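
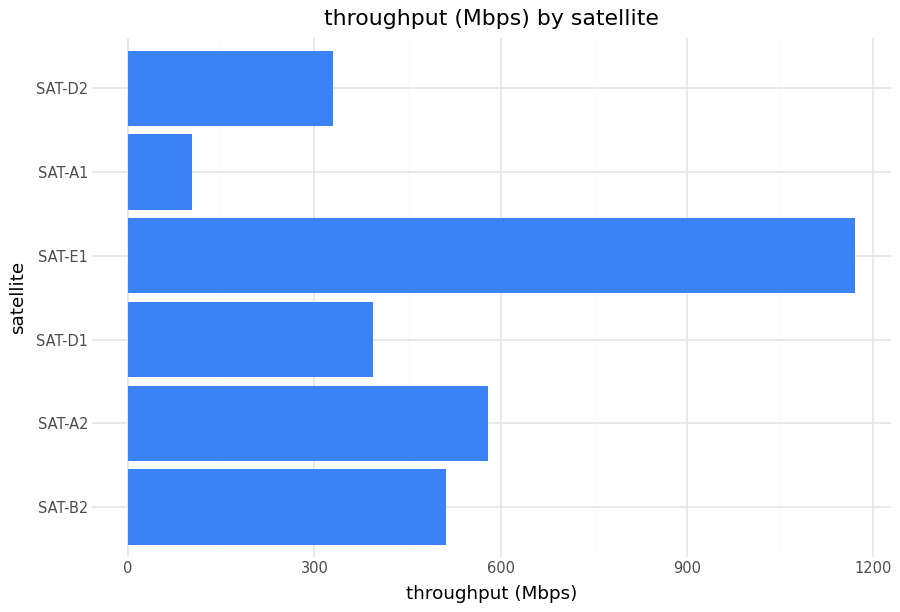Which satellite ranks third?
SAT-B2

Top 4: SAT-E1 ≈ 1200, SAT-A2 ≈ 600, SAT-B2 ≈ 500, SAT-D1 ≈ 400.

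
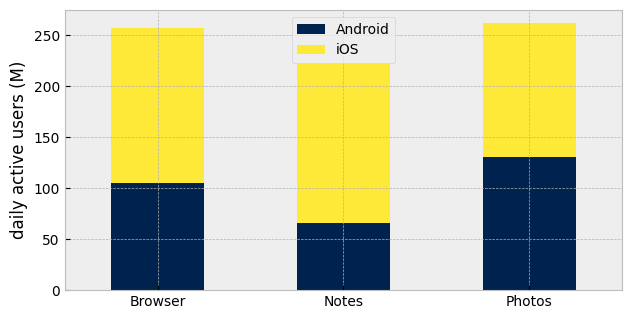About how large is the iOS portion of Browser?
iOS top ≈ 250, bottom ≈ 100; segment ≈ 150.

≈ 150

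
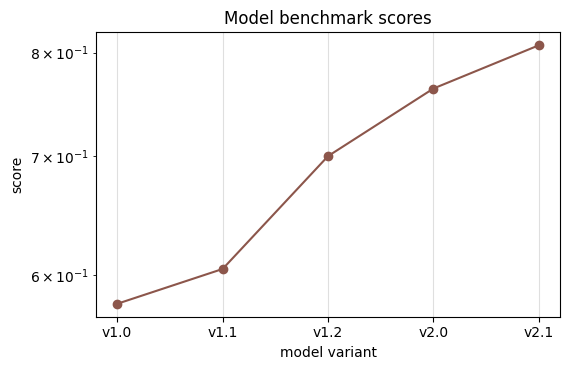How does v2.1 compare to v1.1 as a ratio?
≈ 1.33×

v2.1 ≈ 0.80, v1.1 ≈ 0.60; 0.80/0.60 ≈ 1.33.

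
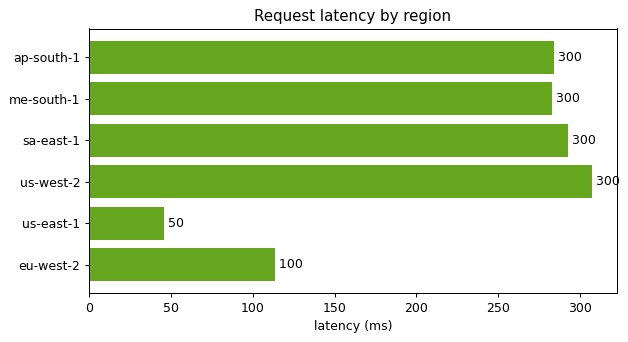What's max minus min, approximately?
≈ 250

Max us-west-2 ≈ 300, min us-east-1 ≈ 50; range ≈ 250.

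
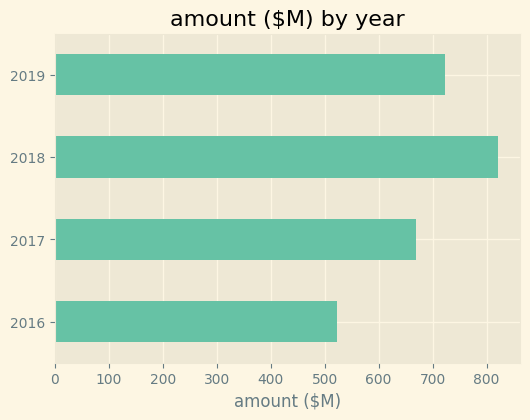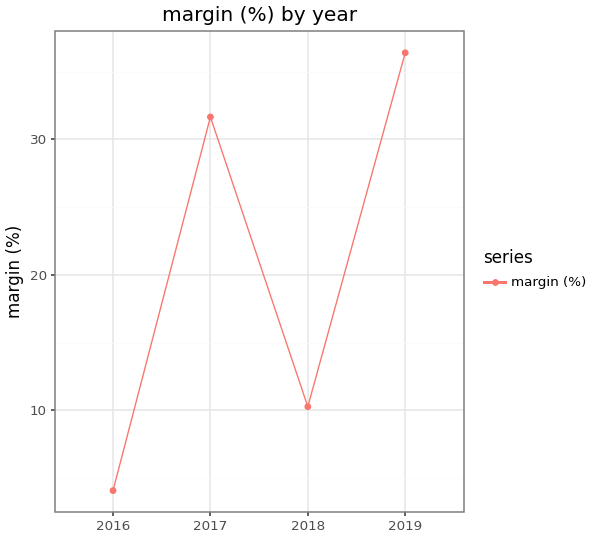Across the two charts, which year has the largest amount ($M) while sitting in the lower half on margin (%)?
Chart 2 median margin (%) ≈ 20; below-median years: 2016, 2018. Among those, 2018 has the highest amount ($M) (≈ 800).

2018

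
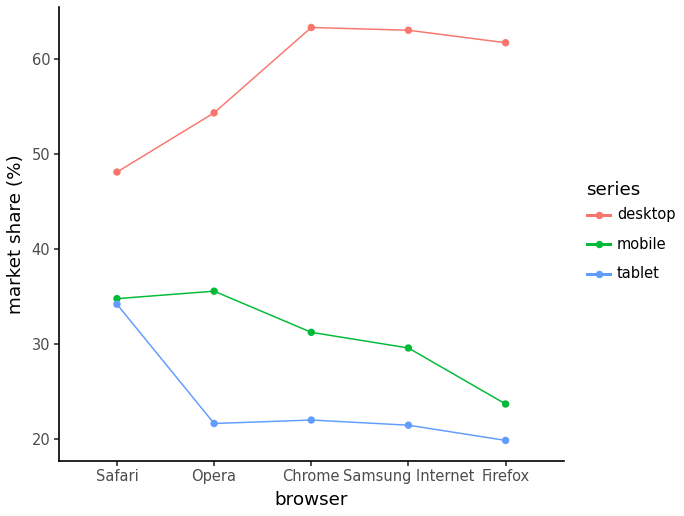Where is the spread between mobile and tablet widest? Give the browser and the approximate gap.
Opera: mobile ≈ 35, tablet ≈ 20 → gap ≈ 15. Next-largest (Chrome) is only ≈ 10.

Opera, ≈ 15 %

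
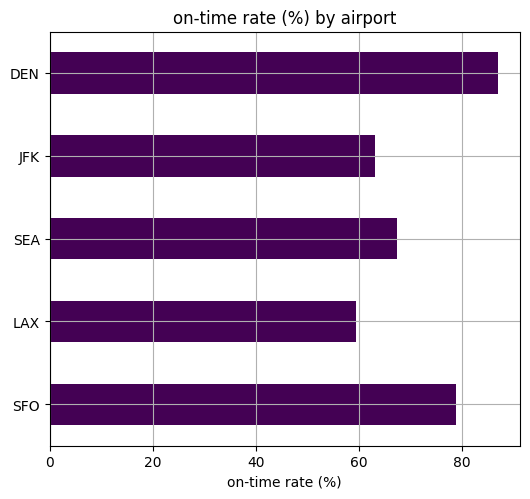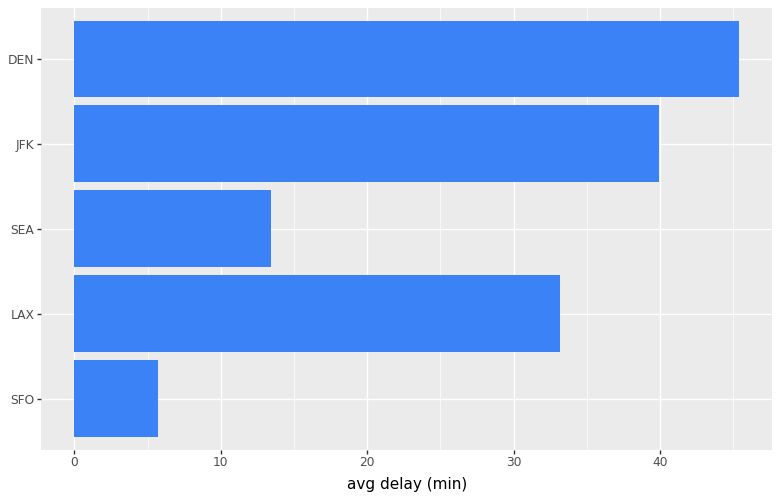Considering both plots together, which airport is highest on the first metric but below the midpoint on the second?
SFO

Chart 2 median avg delay (min) ≈ 35; below-median airports: SFO, SEA. Among those, SFO has the highest on-time rate (%) (≈ 80).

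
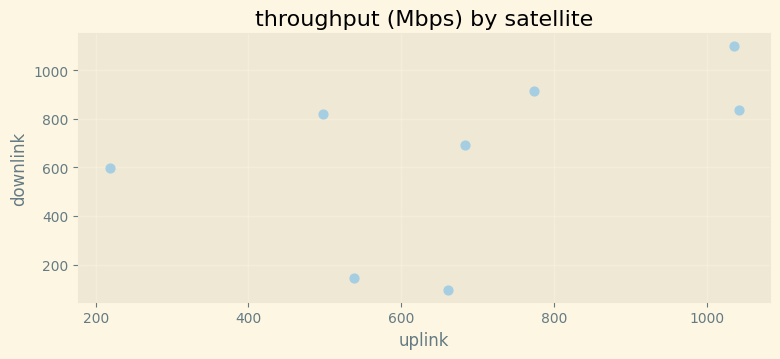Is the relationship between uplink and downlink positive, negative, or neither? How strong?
positive, moderate

Points are positively correlated; moderate (|r| ≈ 0.5).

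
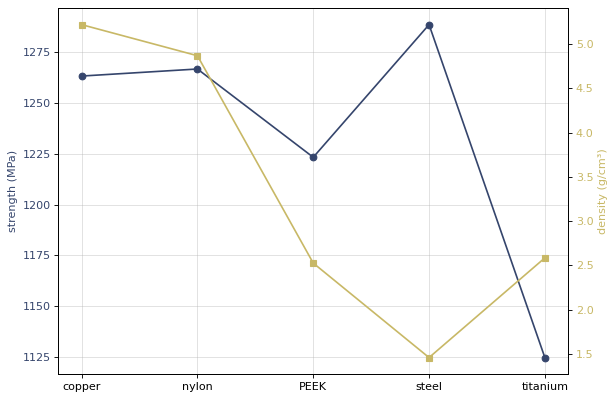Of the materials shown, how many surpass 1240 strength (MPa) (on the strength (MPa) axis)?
Above 1240: copper, nylon, steel.

3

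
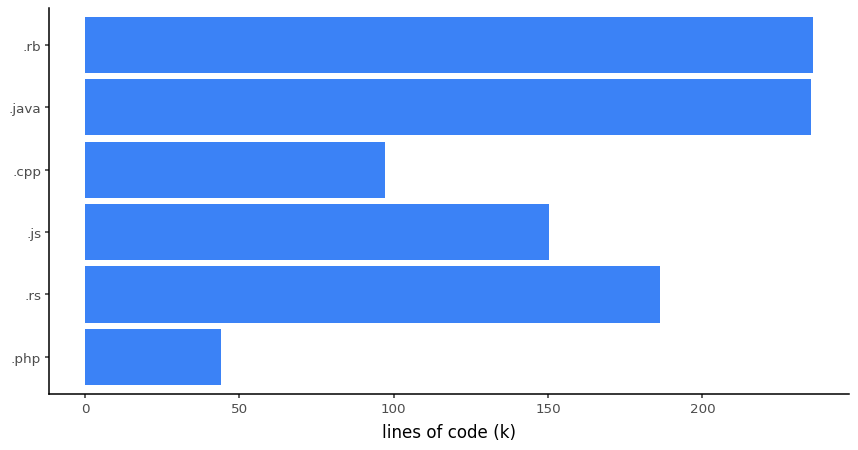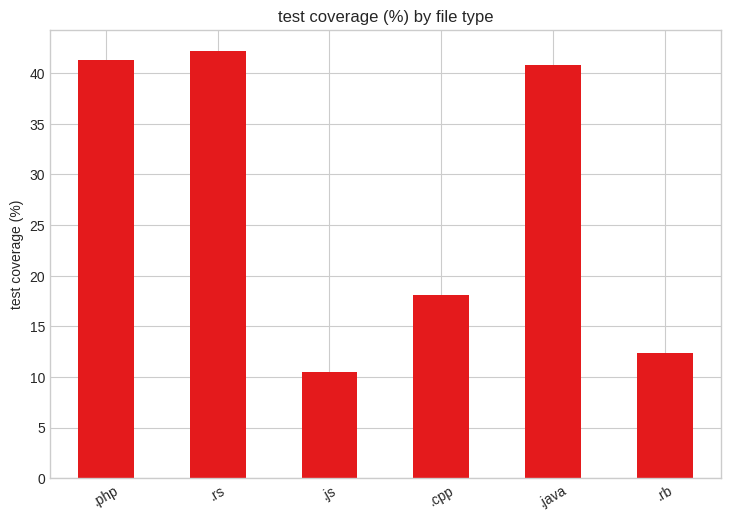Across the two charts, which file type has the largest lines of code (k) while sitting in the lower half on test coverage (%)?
Chart 2 median test coverage (%) ≈ 30; below-median file types: .js, .cpp, .rb. Among those, .rb has the highest lines of code (k) (≈ 225).

.rb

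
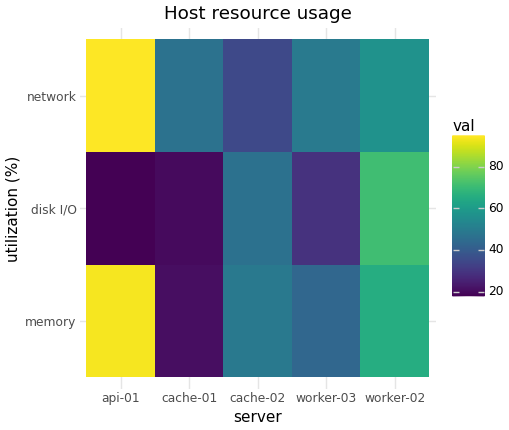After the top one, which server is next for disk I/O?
cache-02

Top 3 for disk I/O: worker-02 ≈ 70, cache-02 ≈ 50, worker-03 ≈ 30.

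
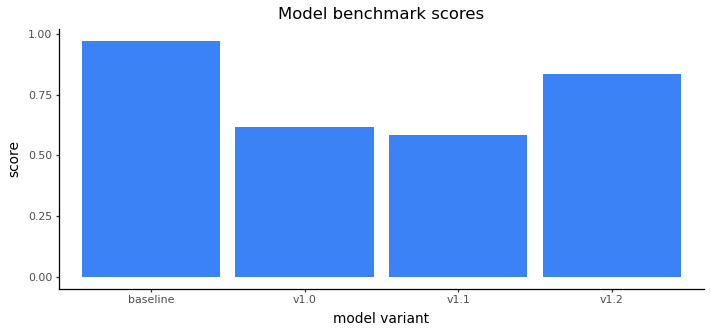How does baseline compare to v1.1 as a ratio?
baseline ≈ 1.0, v1.1 ≈ 0.6; 1.0/0.6 ≈ 1.67.

≈ 1.67×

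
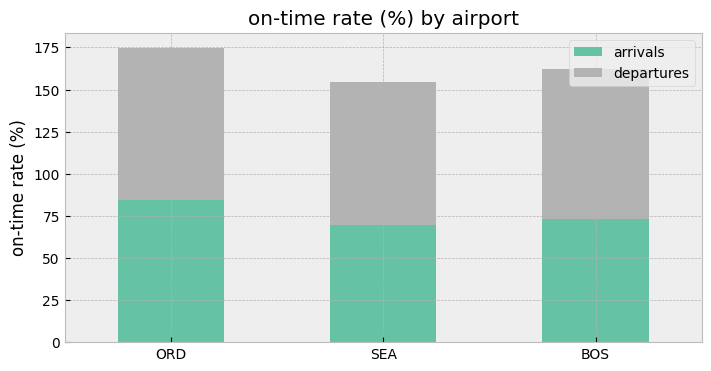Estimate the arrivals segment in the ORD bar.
arrivals top ≈ 80, bottom ≈ 0; segment ≈ 80.

≈ 80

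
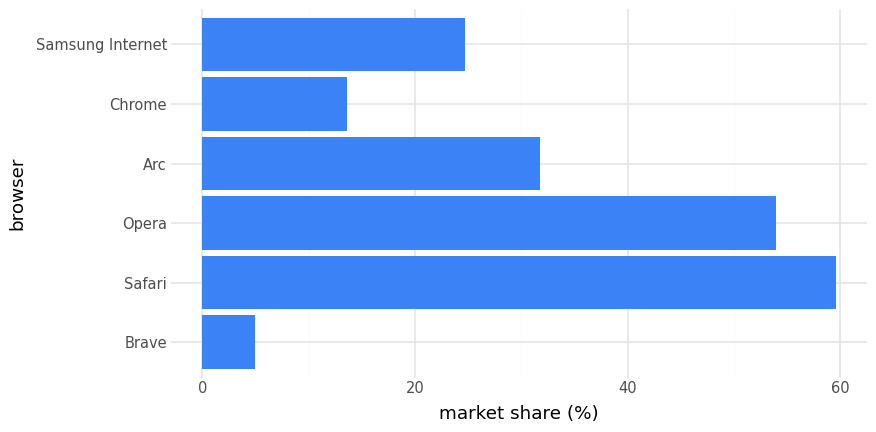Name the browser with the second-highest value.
Top 3: Safari ≈ 60, Opera ≈ 55, Arc ≈ 30.

Opera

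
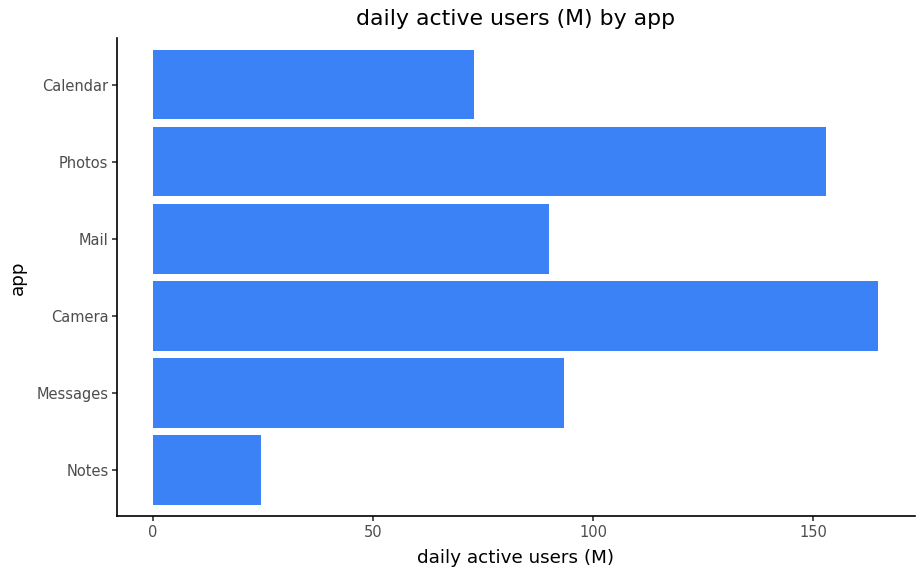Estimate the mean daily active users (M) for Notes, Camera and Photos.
(20 + 160 + 160) / 3 ≈ 113.

≈ 113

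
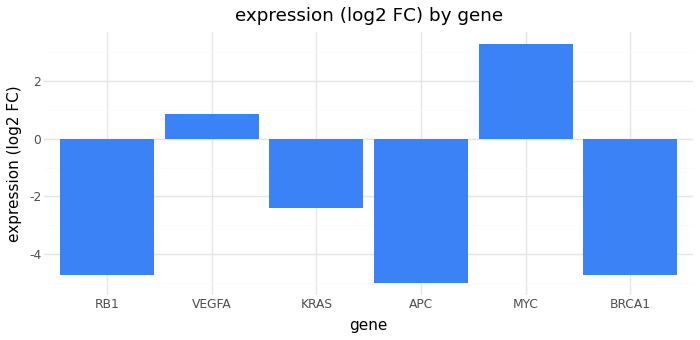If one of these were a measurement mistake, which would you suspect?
MYC

MYC ≈ 3; the rest sit between ≈ -5 and ≈ 1.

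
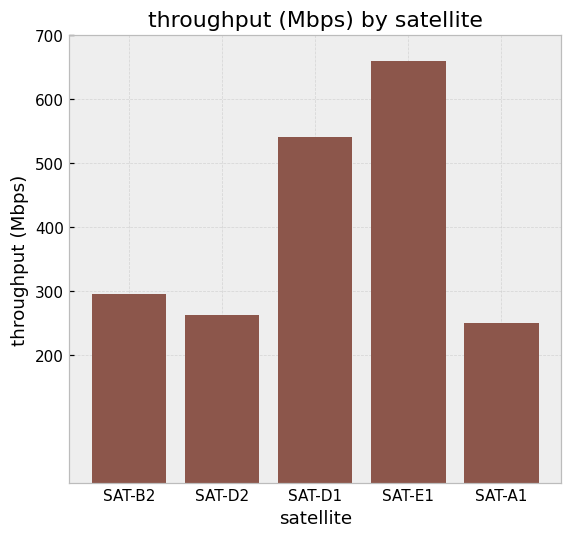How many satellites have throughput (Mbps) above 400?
Above 400: SAT-D1, SAT-E1.

2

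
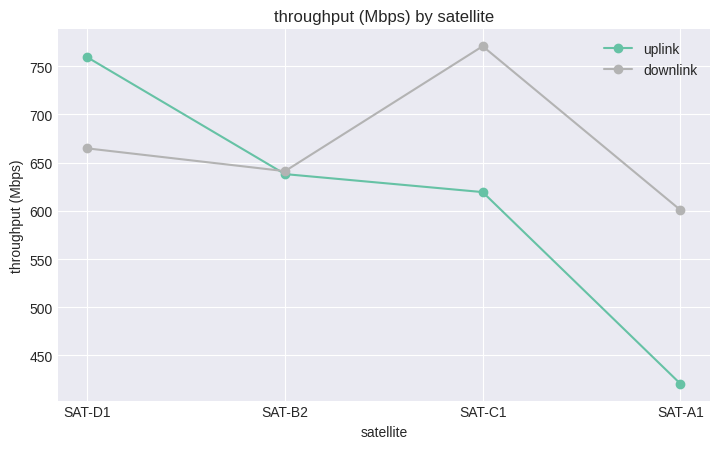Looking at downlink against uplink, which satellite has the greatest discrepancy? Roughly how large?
SAT-A1, ≈ 200 Mbps

SAT-A1: downlink ≈ 600, uplink ≈ 400 → gap ≈ 200. Next-largest (SAT-C1) is only ≈ 150.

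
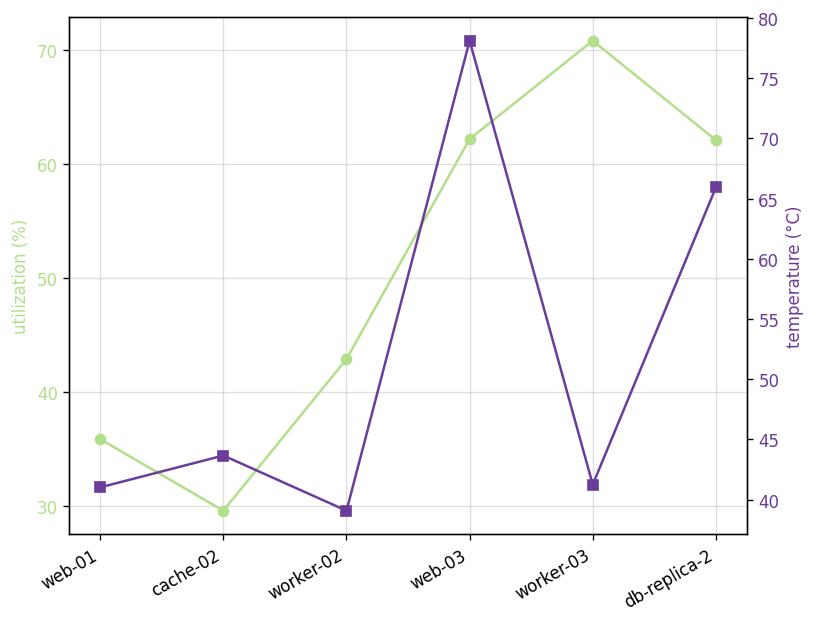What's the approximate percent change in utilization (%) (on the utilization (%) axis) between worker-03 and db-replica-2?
worker-03 ≈ 70, db-replica-2 ≈ 60; (60 − 70) / 70 ≈ -14.3%.

≈ -14.3%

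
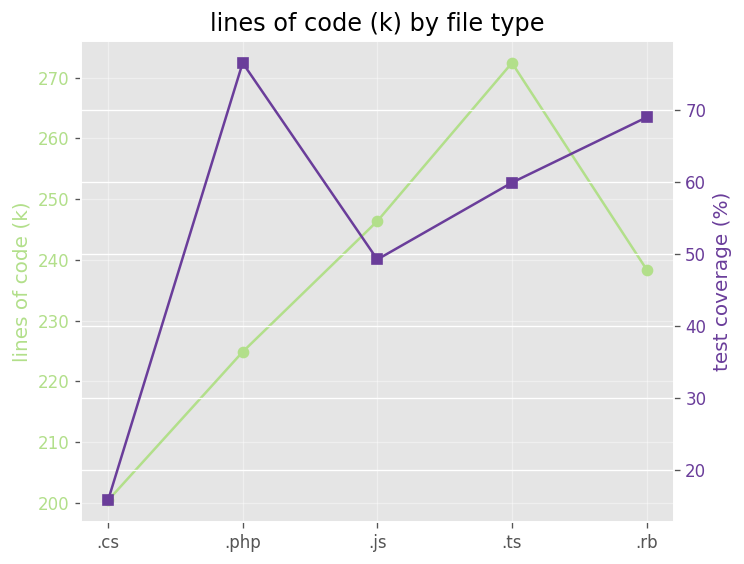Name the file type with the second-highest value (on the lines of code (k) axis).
.js

Top 3 (on the lines of code (k) axis): .ts ≈ 270, .js ≈ 250, .rb ≈ 240.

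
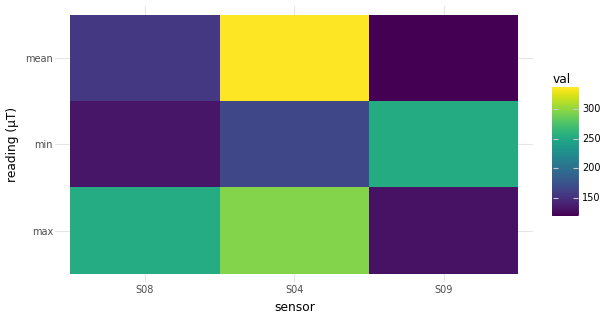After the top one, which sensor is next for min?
S04

Top 3 for min: S09 ≈ 260, S04 ≈ 160, S08 ≈ 140.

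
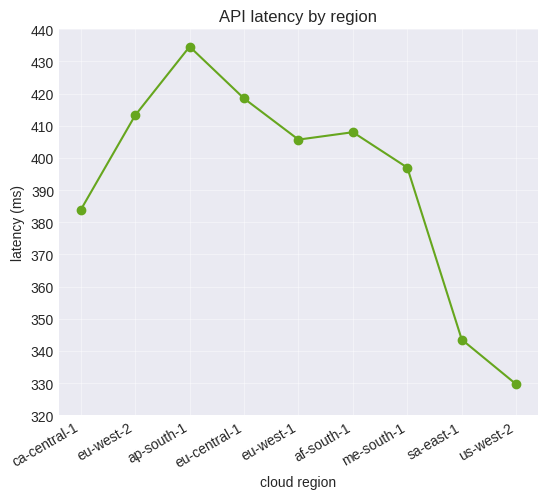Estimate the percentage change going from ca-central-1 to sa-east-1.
ca-central-1 ≈ 380, sa-east-1 ≈ 340; (340 − 380) / 380 ≈ -10.5%.

≈ -10.5%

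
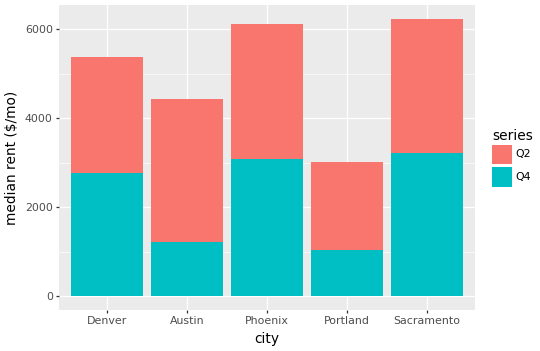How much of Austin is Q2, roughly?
≈ 3000

Q2 top ≈ 4000, bottom ≈ 1000; segment ≈ 3000.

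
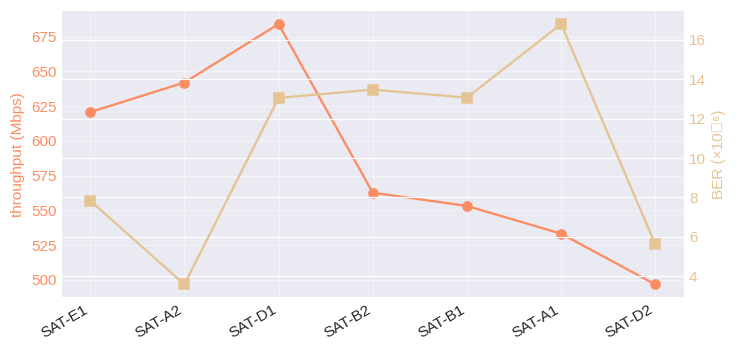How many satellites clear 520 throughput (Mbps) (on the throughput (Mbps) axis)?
Above 520: SAT-E1, SAT-A2, SAT-D1, SAT-B2, SAT-B1, SAT-A1.

6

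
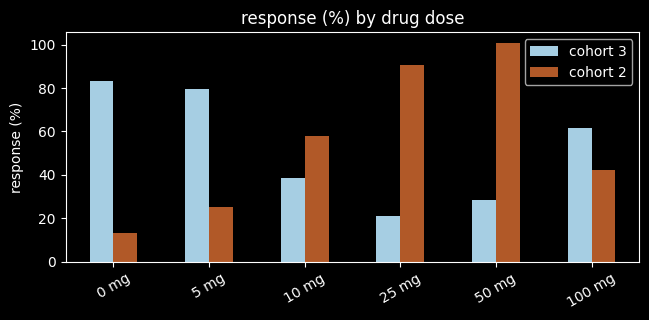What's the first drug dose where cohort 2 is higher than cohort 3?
5 mg: cohort 2 ≈ 30 vs cohort 3 ≈ 80 (not yet); 10 mg: cohort 2 ≈ 60 vs cohort 3 ≈ 40 (first crossover).

10 mg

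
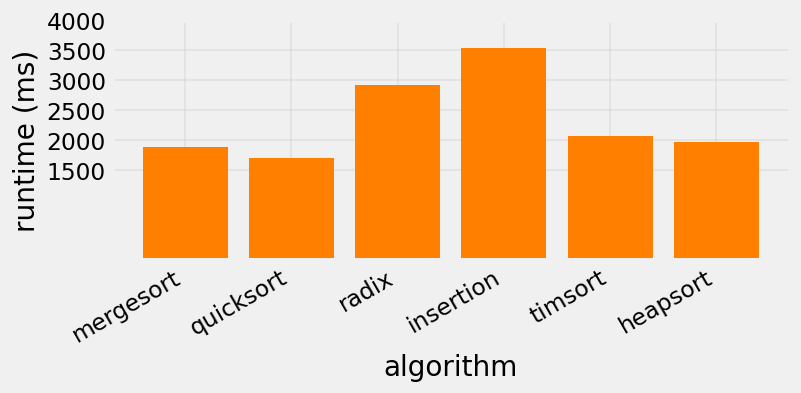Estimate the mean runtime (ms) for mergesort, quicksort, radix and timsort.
≈ 2125

(2000 + 1500 + 3000 + 2000) / 4 ≈ 2125.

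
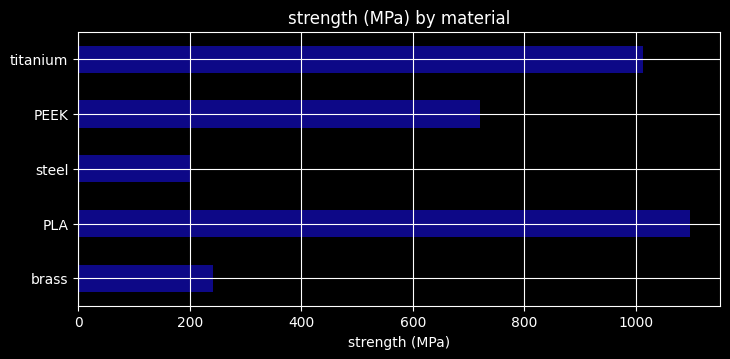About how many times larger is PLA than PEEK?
PLA ≈ 1100, PEEK ≈ 700; 1100/700 ≈ 1.57.

≈ 1.57×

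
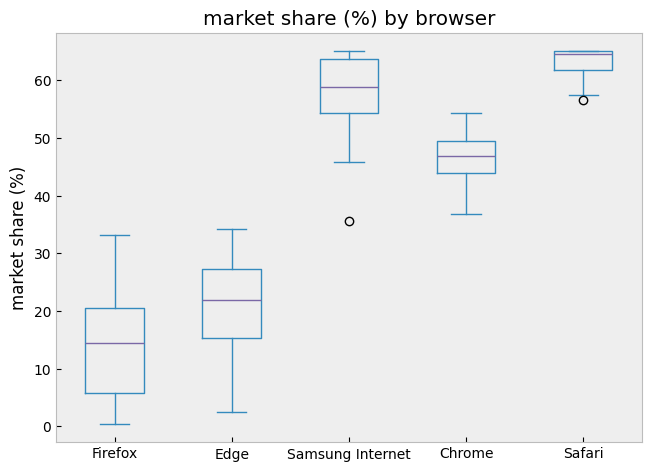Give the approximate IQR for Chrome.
≈ 5

Q3 ≈ 50, Q1 ≈ 45; IQR ≈ 5.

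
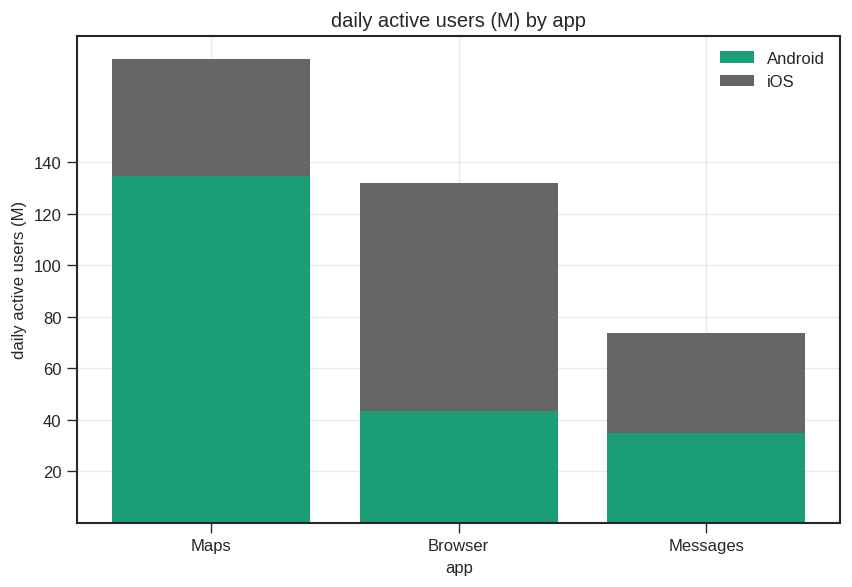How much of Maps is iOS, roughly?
≈ 40

iOS top ≈ 180, bottom ≈ 140; segment ≈ 40.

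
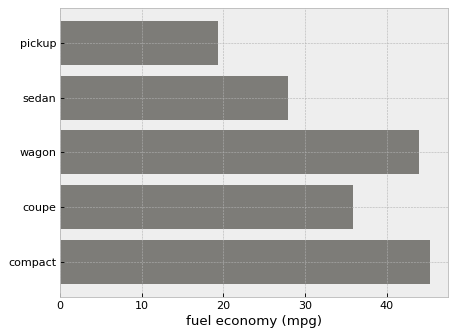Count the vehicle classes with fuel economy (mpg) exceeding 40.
2

Above 40: wagon, compact.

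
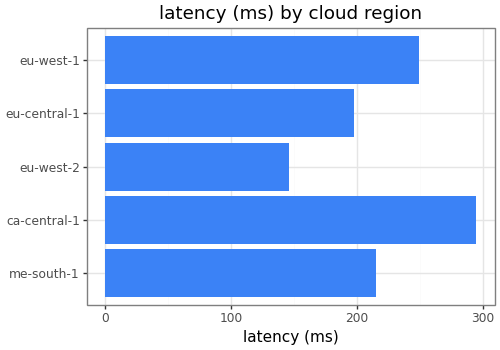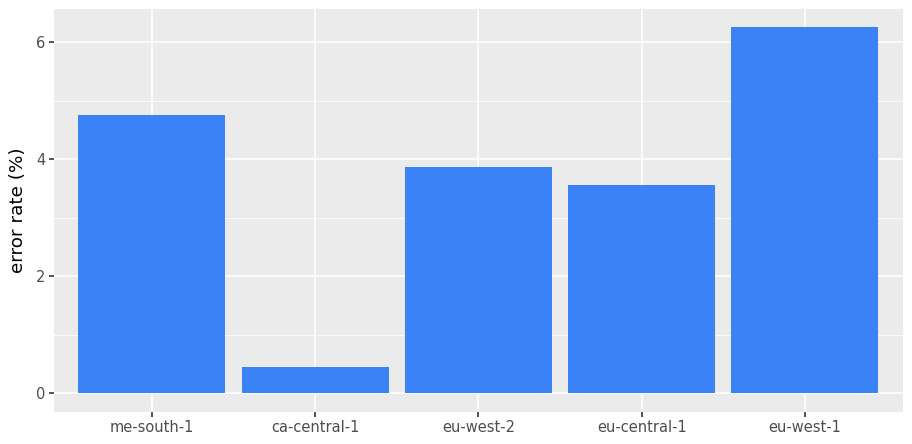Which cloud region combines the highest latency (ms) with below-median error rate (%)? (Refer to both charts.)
ca-central-1

Chart 2 median error rate (%) ≈ 4; below-median cloud regions: ca-central-1, eu-central-1. Among those, ca-central-1 has the highest latency (ms) (≈ 300).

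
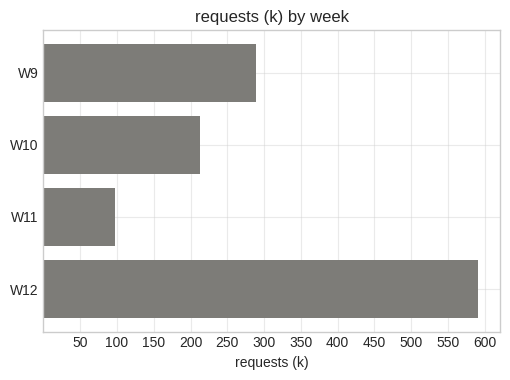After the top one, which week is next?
Top 3: W12 ≈ 600, W9 ≈ 300, W10 ≈ 200.

W9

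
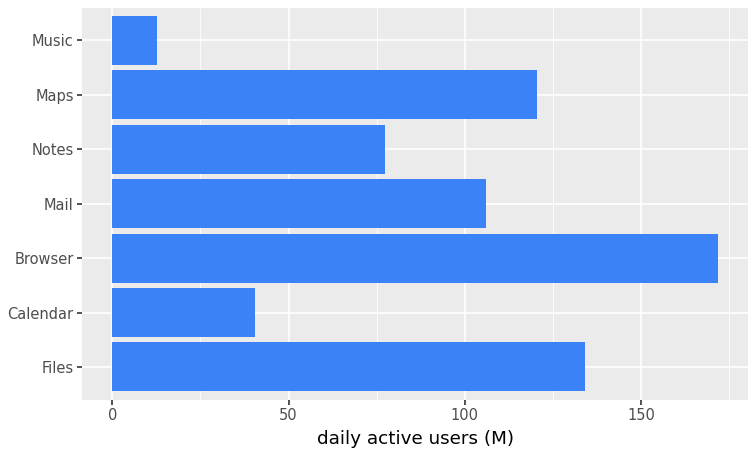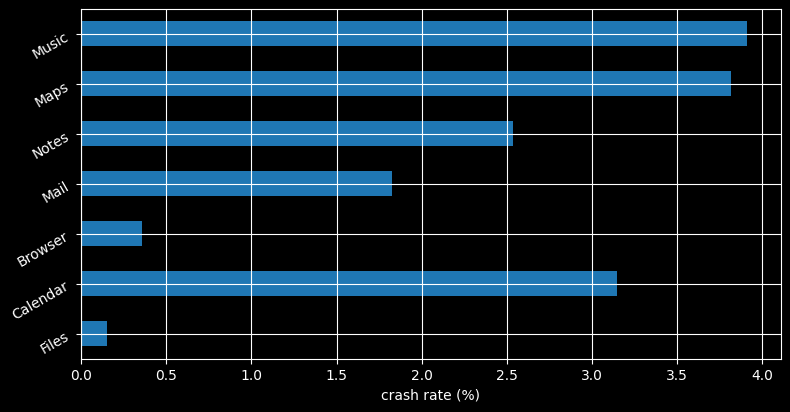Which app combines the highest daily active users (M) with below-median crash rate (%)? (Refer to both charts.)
Chart 2 median crash rate (%) ≈ 2.5; below-median apps: Files, Browser, Mail. Among those, Browser has the highest daily active users (M) (≈ 180).

Browser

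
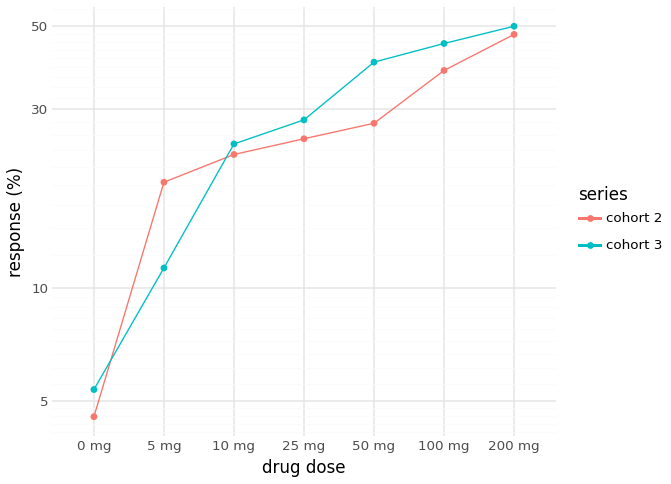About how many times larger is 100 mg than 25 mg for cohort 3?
100 mg ≈ 45, 25 mg ≈ 30; 45/30 ≈ 1.5.

≈ 1.5×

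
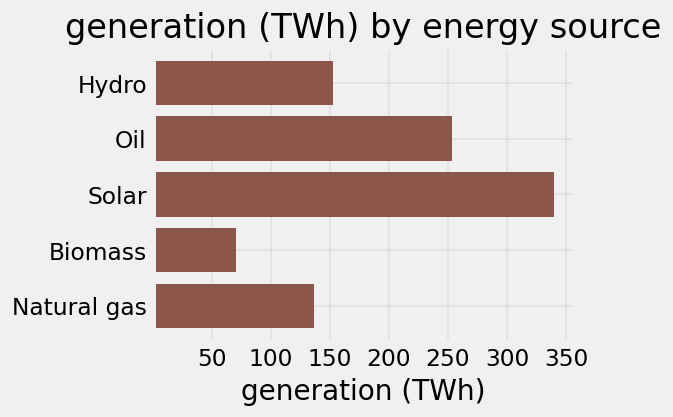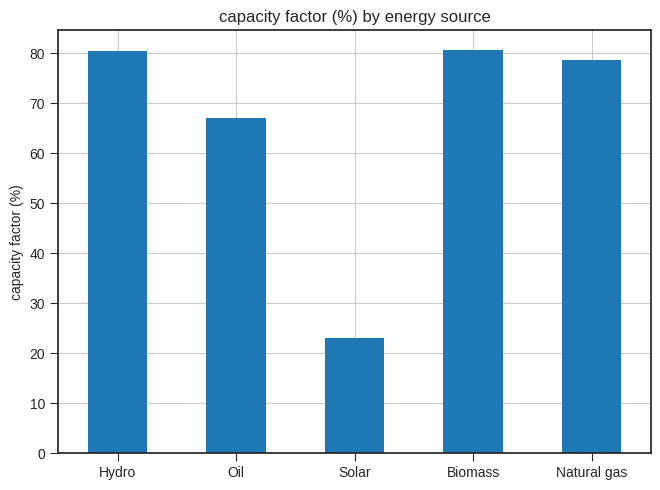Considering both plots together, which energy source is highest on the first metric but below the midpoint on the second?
Chart 2 median capacity factor (%) ≈ 80; below-median energy sources: Oil, Solar. Among those, Solar has the highest generation (TWh) (≈ 350).

Solar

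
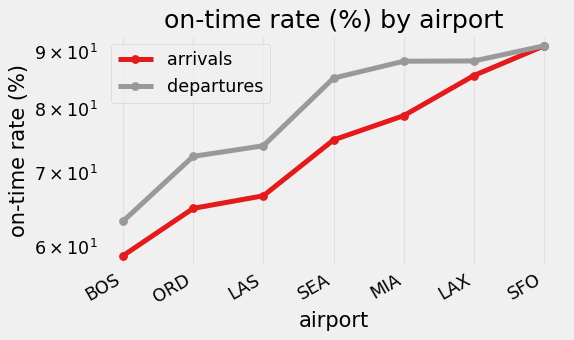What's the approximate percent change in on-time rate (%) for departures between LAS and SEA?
≈ +13.3%

LAS ≈ 75, SEA ≈ 85; (85 − 75) / 75 ≈ +13.3%.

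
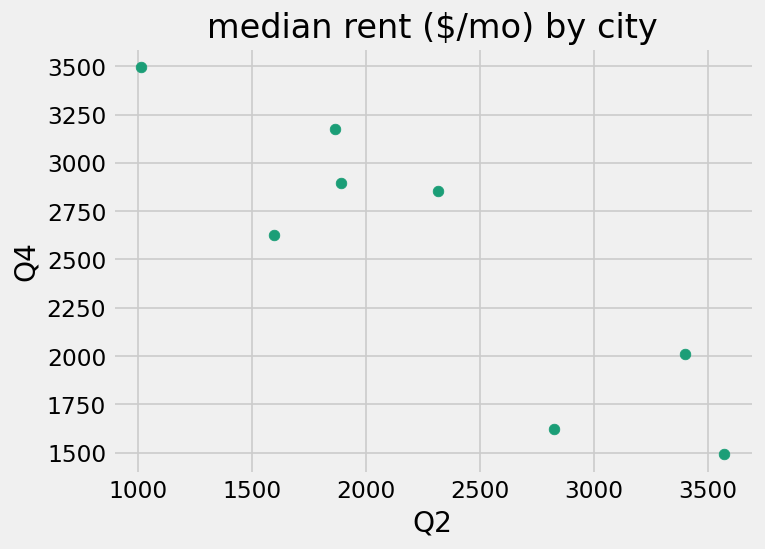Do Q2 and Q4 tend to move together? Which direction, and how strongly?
Points are negatively correlated; strong (|r| ≈ 0.9).

negative, strong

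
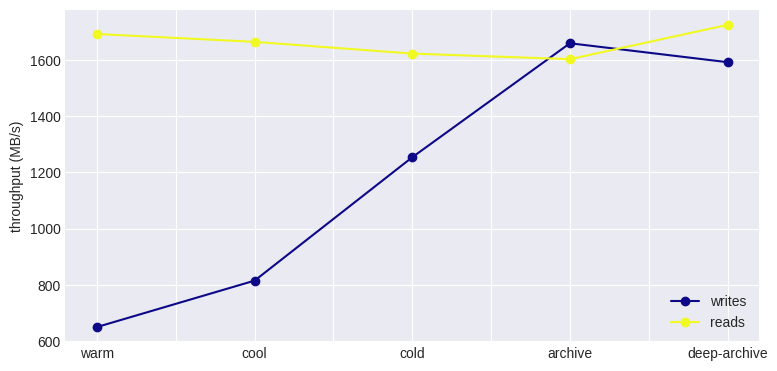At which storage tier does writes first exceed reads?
cold: writes ≈ 1300 vs reads ≈ 1600 (not yet); archive: writes ≈ 1700 vs reads ≈ 1600 (first crossover).

archive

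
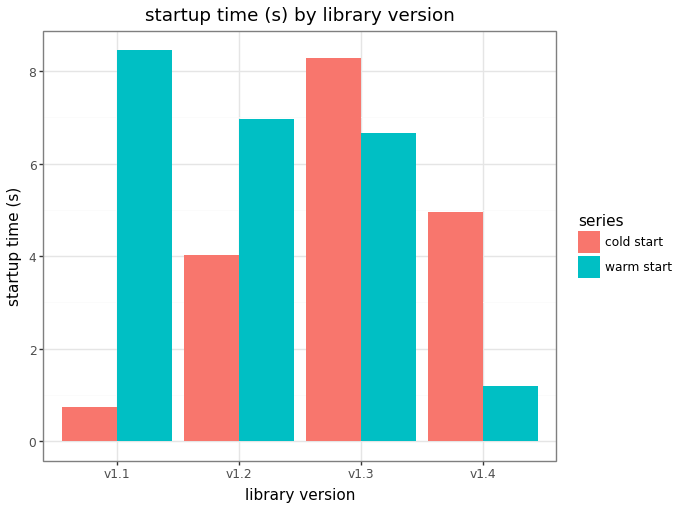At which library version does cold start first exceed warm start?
v1.3

v1.2: cold start ≈ 4 vs warm start ≈ 7 (not yet); v1.3: cold start ≈ 8 vs warm start ≈ 7 (first crossover).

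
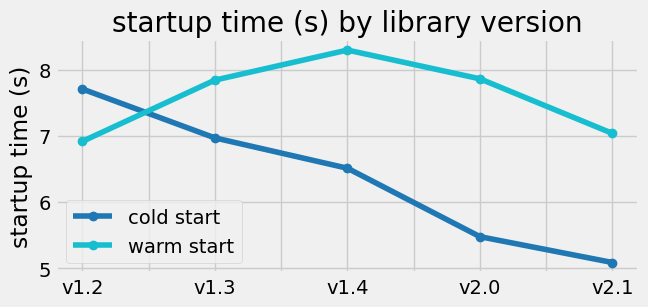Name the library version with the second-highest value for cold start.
Top 3 for cold start: v1.2 ≈ 7.5, v1.3 ≈ 7.0, v1.4 ≈ 6.5.

v1.3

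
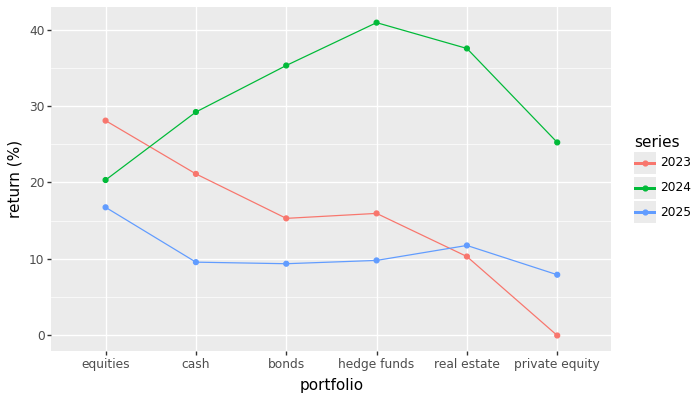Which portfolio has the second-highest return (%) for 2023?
cash

Top 3 for 2023: equities ≈ 30, cash ≈ 20, hedge funds ≈ 15.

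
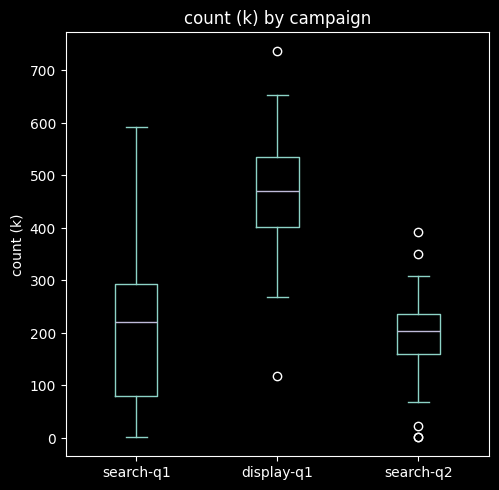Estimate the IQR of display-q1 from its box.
Q3 ≈ 525, Q1 ≈ 400; IQR ≈ 125.

≈ 125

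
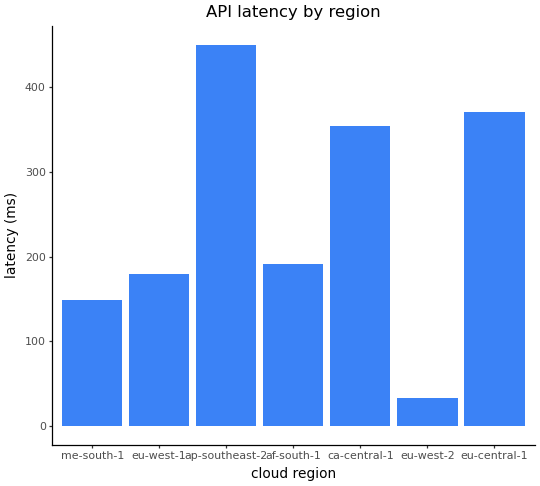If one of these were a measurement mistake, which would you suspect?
ap-southeast-2

ap-southeast-2 ≈ 450; the rest sit between ≈ 50 and ≈ 350.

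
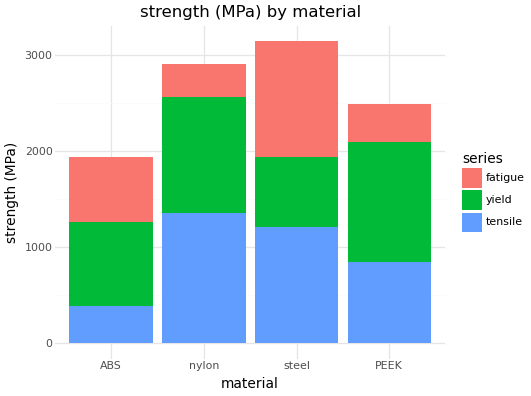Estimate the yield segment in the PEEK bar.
≈ 1000

yield top ≈ 2000, bottom ≈ 1000; segment ≈ 1000.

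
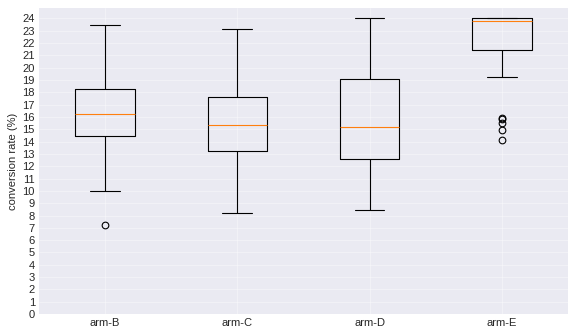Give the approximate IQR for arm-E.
≈ 3

Q3 ≈ 24, Q1 ≈ 21; IQR ≈ 3.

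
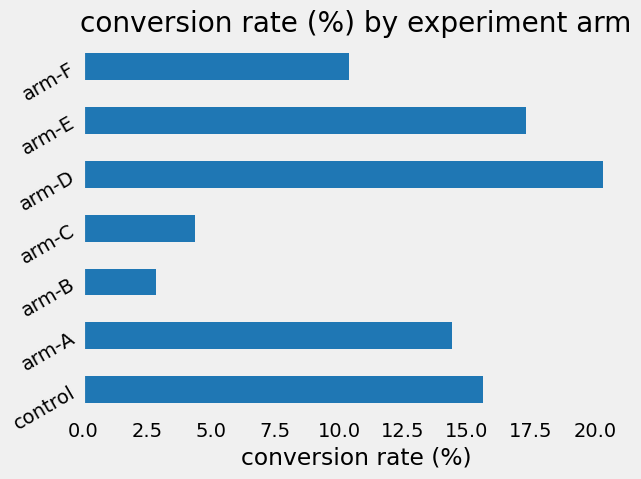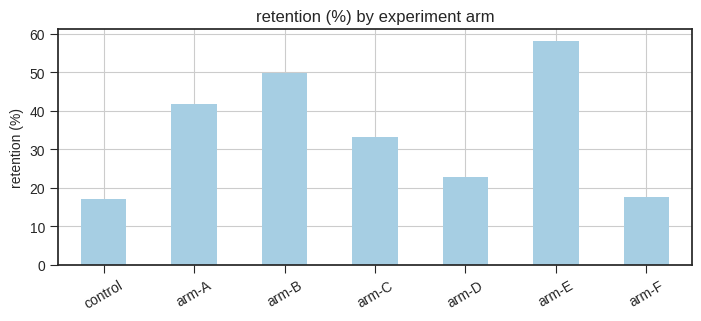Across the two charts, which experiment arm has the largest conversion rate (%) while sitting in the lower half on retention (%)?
Chart 2 median retention (%) ≈ 30; below-median experiment arms: control, arm-D, arm-F. Among those, arm-D has the highest conversion rate (%) (≈ 20).

arm-D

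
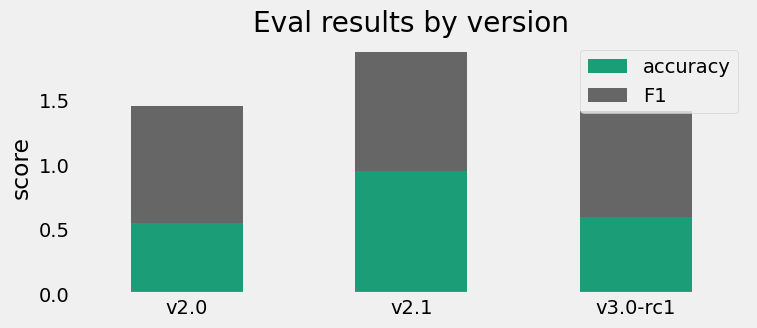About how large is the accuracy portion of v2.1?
≈ 1.0

accuracy top ≈ 1.0, bottom ≈ 0.0; segment ≈ 1.0.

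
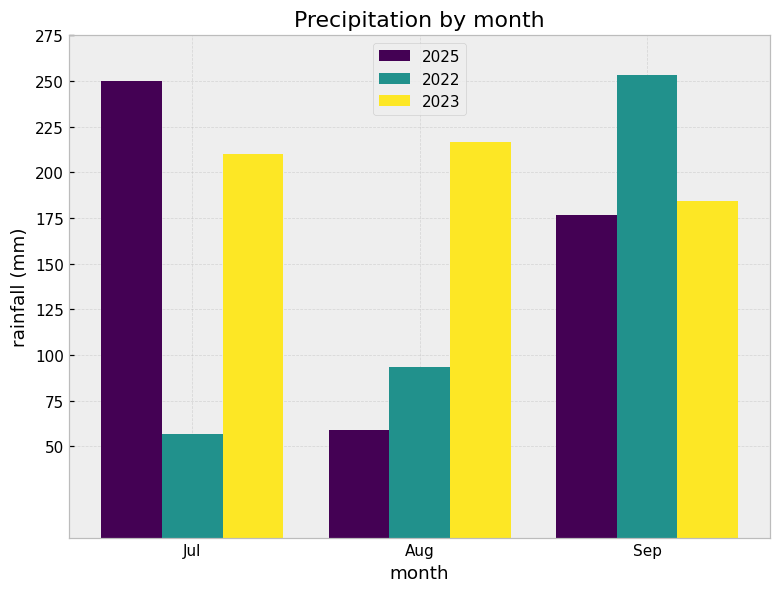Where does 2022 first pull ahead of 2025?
Aug

Jul: 2022 ≈ 50 vs 2025 ≈ 250 (not yet); Aug: 2022 ≈ 100 vs 2025 ≈ 50 (first crossover).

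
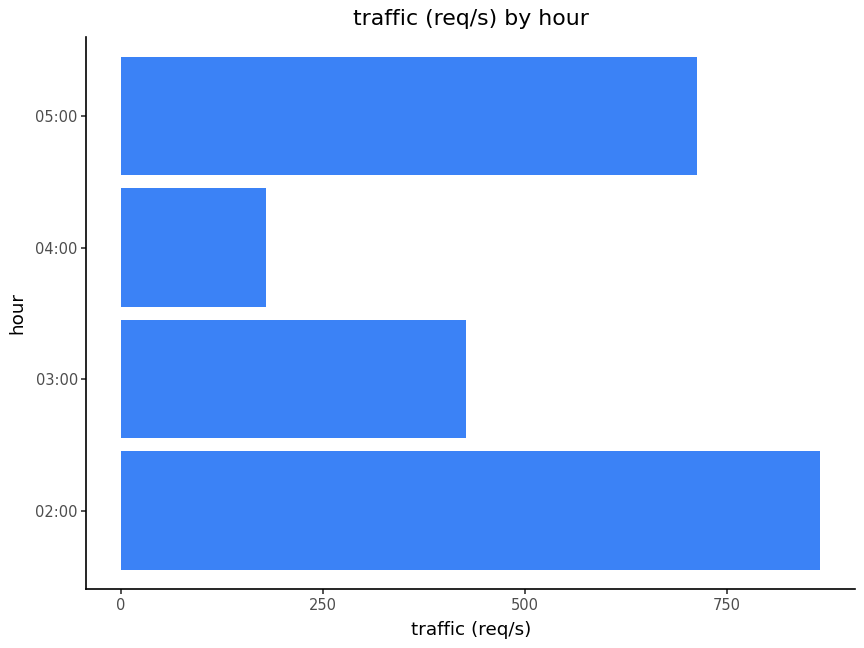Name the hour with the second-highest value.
05:00

Top 3: 02:00 ≈ 900, 05:00 ≈ 700, 03:00 ≈ 400.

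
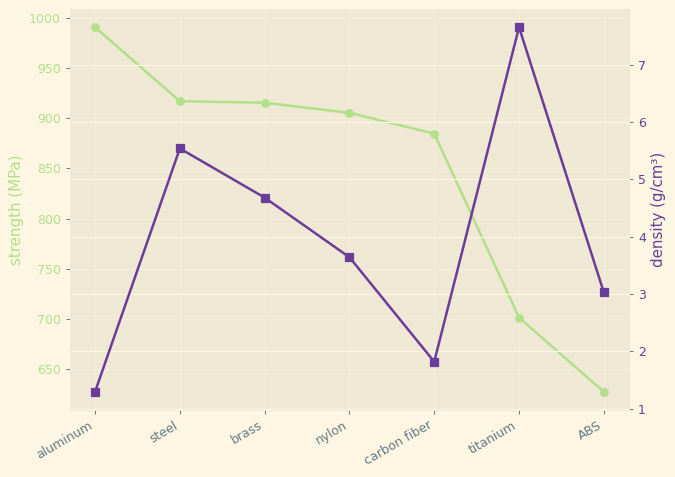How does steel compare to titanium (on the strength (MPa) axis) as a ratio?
steel ≈ 900, titanium ≈ 700; 900/700 ≈ 1.29.

≈ 1.29×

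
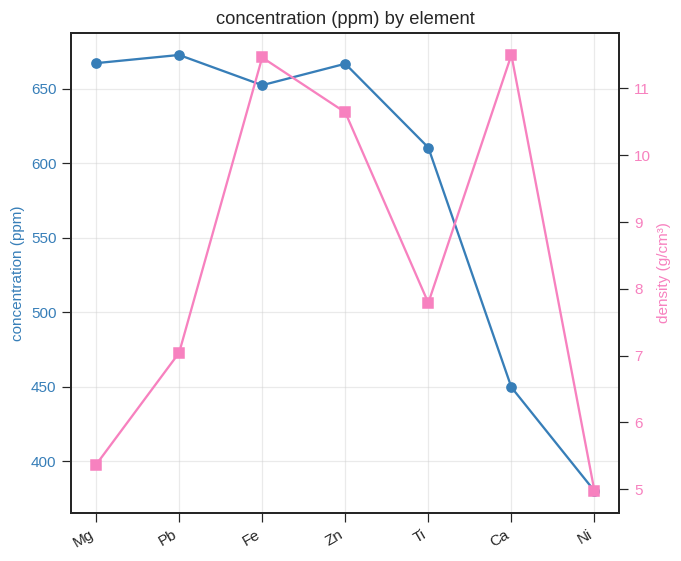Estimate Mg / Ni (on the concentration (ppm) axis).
≈ 1.8×

Mg ≈ 675, Ni ≈ 375; 675/375 ≈ 1.8.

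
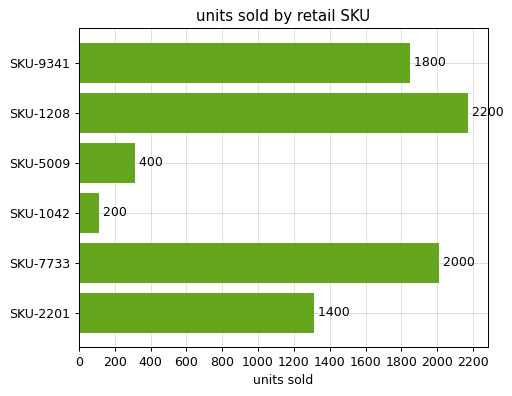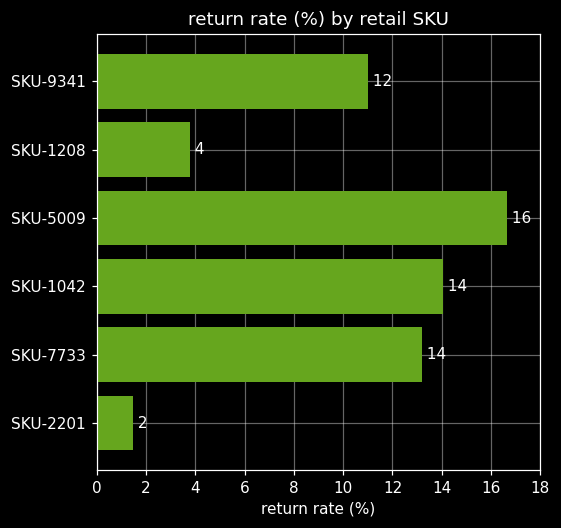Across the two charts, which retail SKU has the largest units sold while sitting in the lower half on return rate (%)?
SKU-1208

Chart 2 median return rate (%) ≈ 12; below-median retail SKUs: SKU-9341, SKU-1208, SKU-2201. Among those, SKU-1208 has the highest units sold (≈ 2200).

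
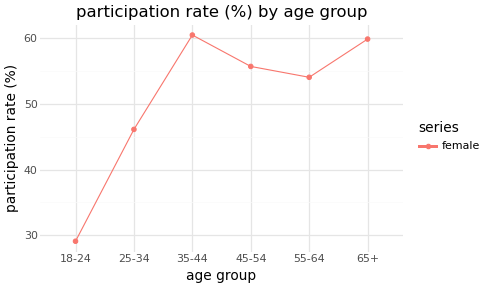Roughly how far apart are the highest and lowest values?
Max 35-44 ≈ 60, min 18-24 ≈ 30; range ≈ 30.

≈ 30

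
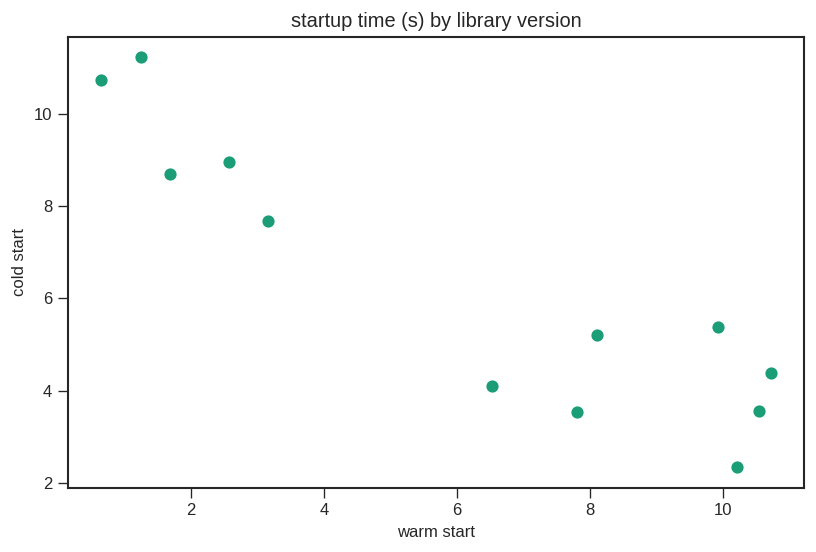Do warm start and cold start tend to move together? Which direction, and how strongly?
Points are negatively correlated; strong (|r| ≈ 0.9).

negative, strong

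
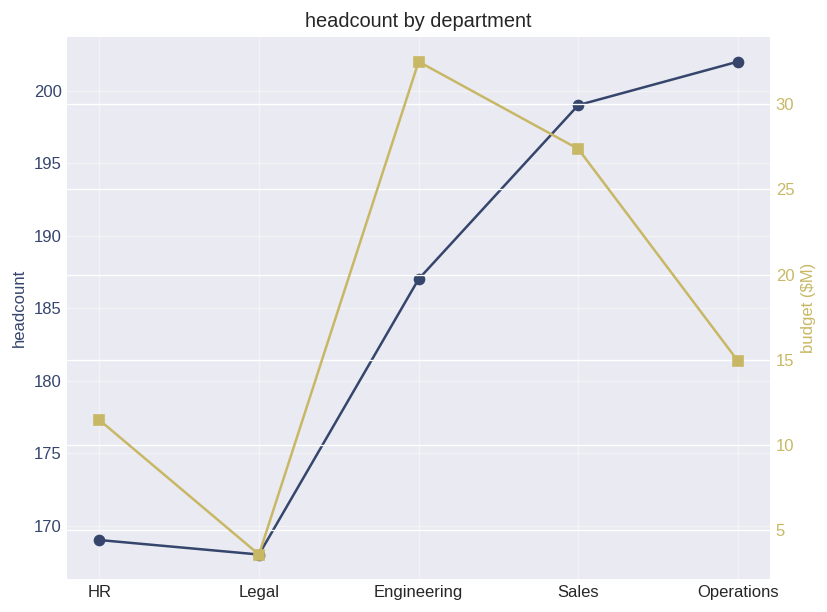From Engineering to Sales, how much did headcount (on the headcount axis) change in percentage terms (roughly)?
≈ +8.1%

Engineering ≈ 185, Sales ≈ 200; (200 − 185) / 185 ≈ +8.1%.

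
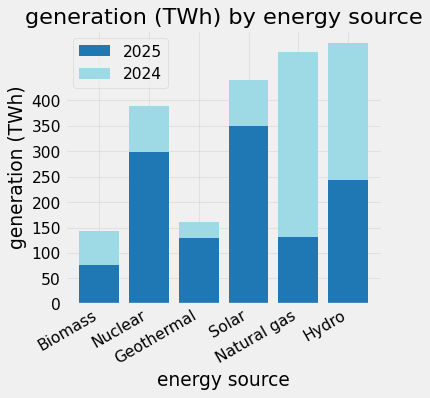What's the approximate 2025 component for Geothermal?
≈ 150

2025 top ≈ 150, bottom ≈ 0; segment ≈ 150.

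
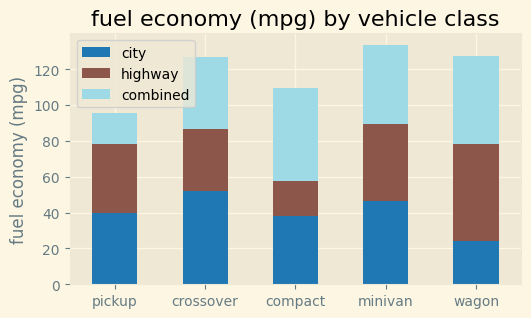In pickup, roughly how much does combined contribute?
≈ 20

combined top ≈ 100, bottom ≈ 80; segment ≈ 20.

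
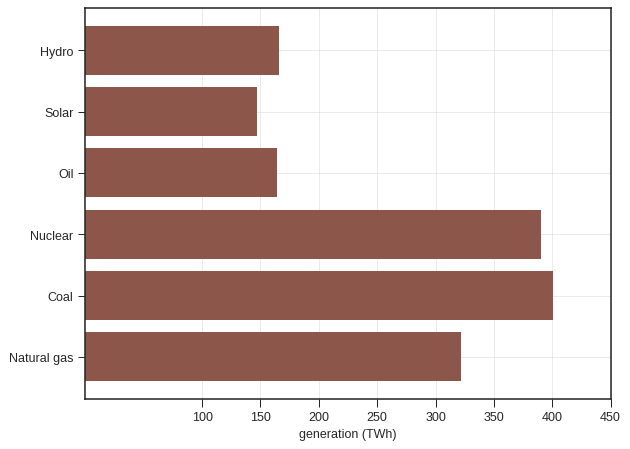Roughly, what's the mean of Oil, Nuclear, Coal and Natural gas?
≈ 312

(150 + 400 + 400 + 300) / 4 ≈ 312.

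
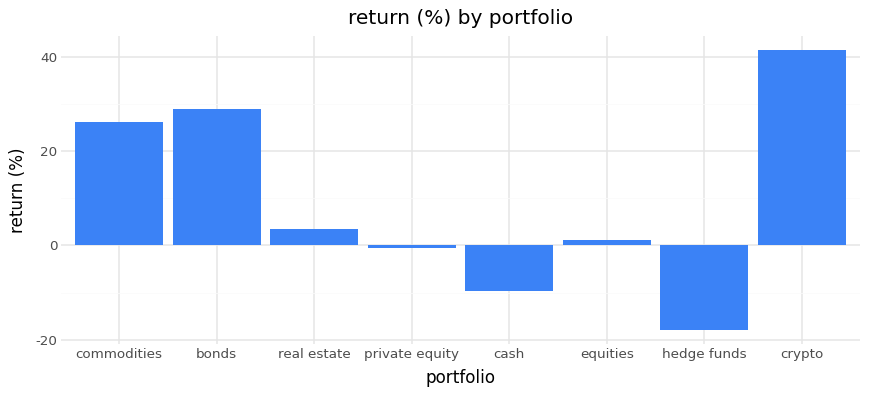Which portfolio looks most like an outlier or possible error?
crypto ≈ 40; the rest sit between ≈ -20 and ≈ 30.

crypto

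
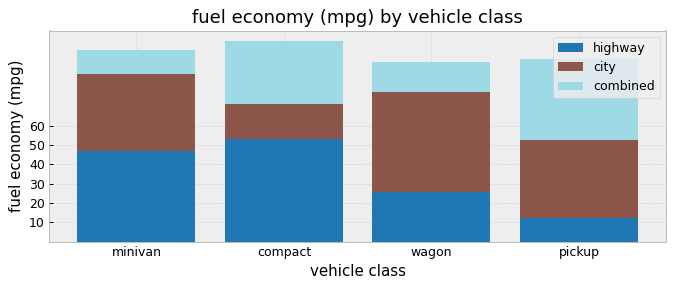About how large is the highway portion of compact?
highway top ≈ 50, bottom ≈ 0; segment ≈ 50.

≈ 50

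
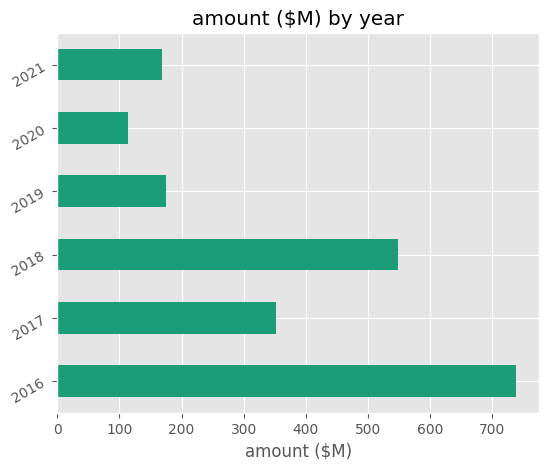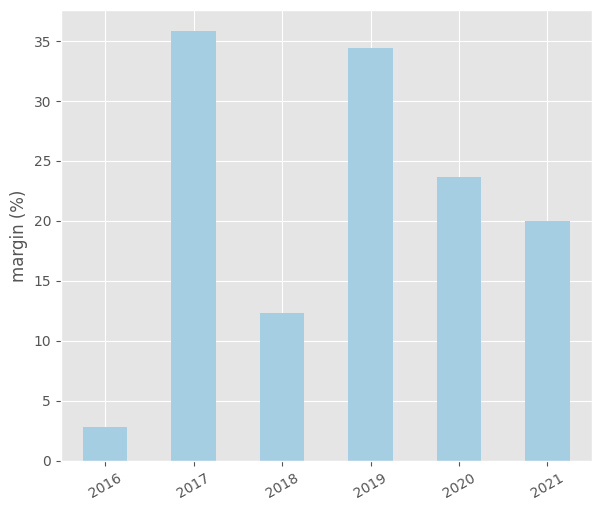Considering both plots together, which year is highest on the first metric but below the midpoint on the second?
Chart 2 median margin (%) ≈ 20; below-median years: 2016, 2018, 2021. Among those, 2016 has the highest amount ($M) (≈ 700).

2016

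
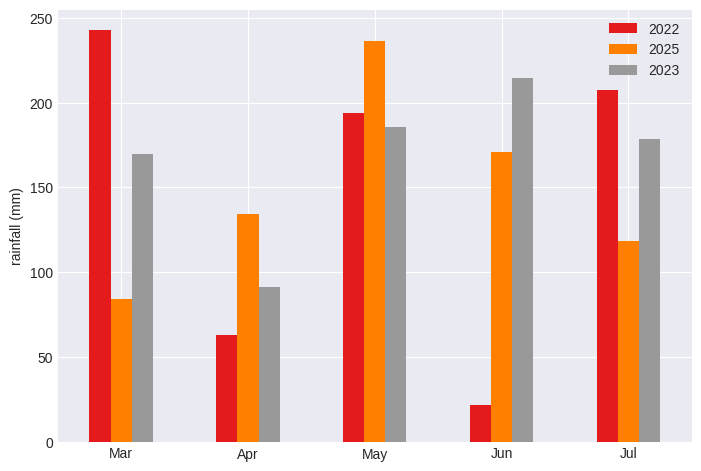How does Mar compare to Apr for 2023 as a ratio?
≈ 1.75×

Mar ≈ 175, Apr ≈ 100; 175/100 ≈ 1.75.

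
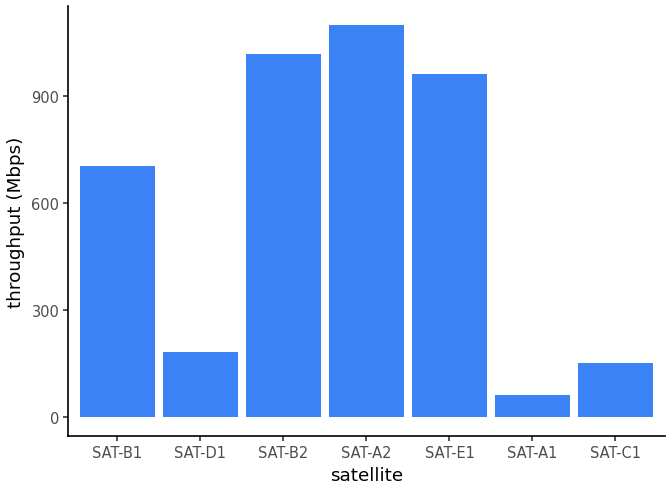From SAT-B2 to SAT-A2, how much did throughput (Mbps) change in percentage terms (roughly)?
SAT-B2 ≈ 1000, SAT-A2 ≈ 1100; (1100 − 1000) / 1000 ≈ +10%.

≈ +10%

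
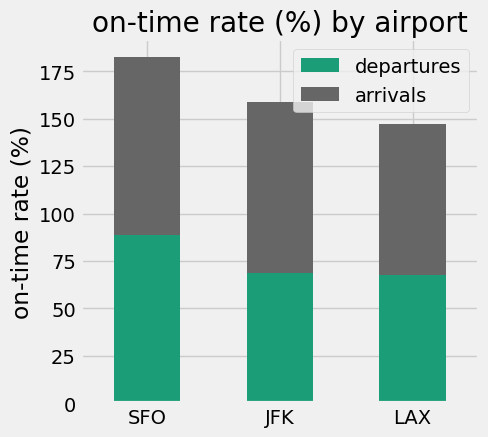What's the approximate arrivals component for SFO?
arrivals top ≈ 180, bottom ≈ 80; segment ≈ 100.

≈ 100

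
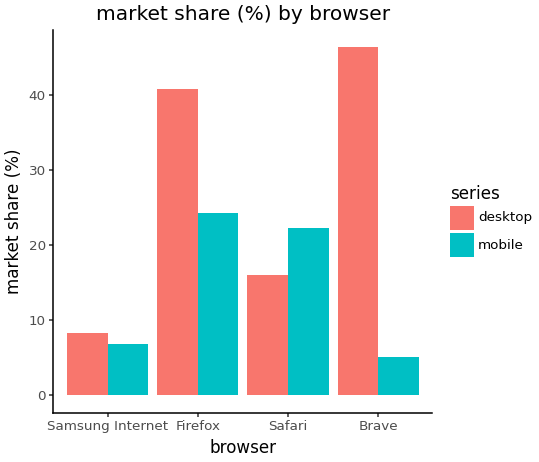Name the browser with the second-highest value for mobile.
Top 3 for mobile: Firefox ≈ 25, Safari ≈ 20, Samsung Internet ≈ 5.

Safari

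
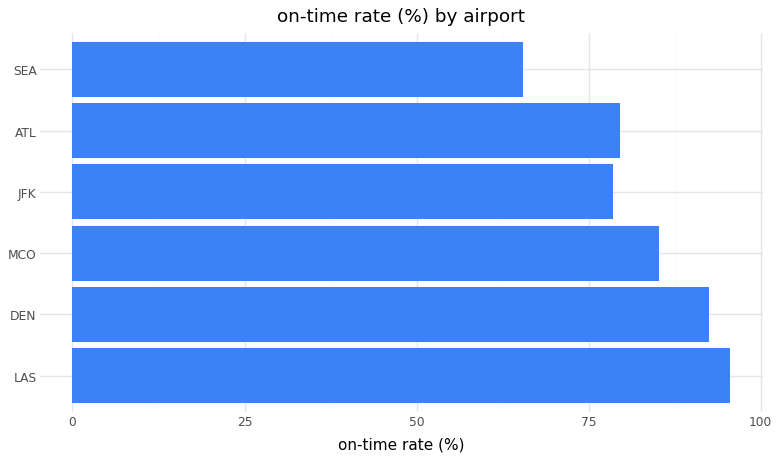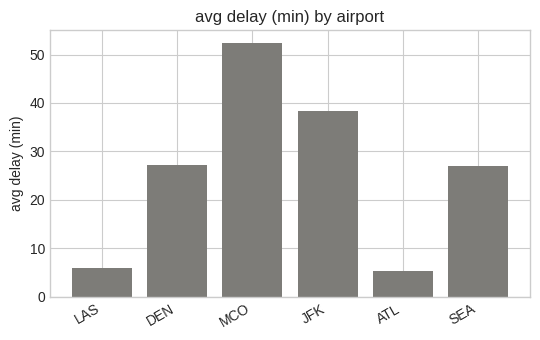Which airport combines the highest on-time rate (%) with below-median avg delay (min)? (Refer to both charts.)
Chart 2 median avg delay (min) ≈ 25; below-median airports: LAS, ATL, SEA. Among those, LAS has the highest on-time rate (%) (≈ 100).

LAS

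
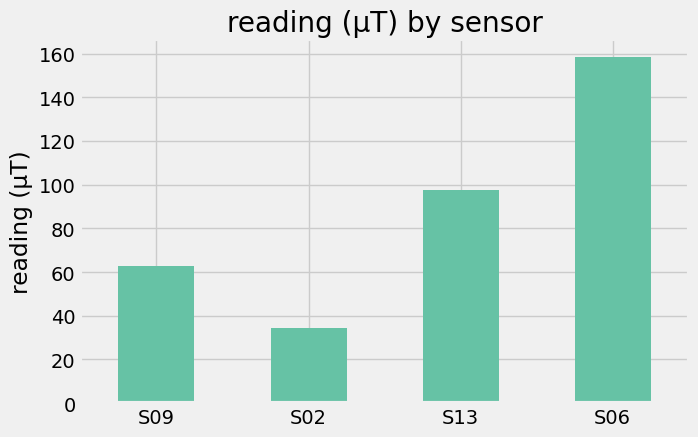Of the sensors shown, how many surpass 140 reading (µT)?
1

Above 140: S06.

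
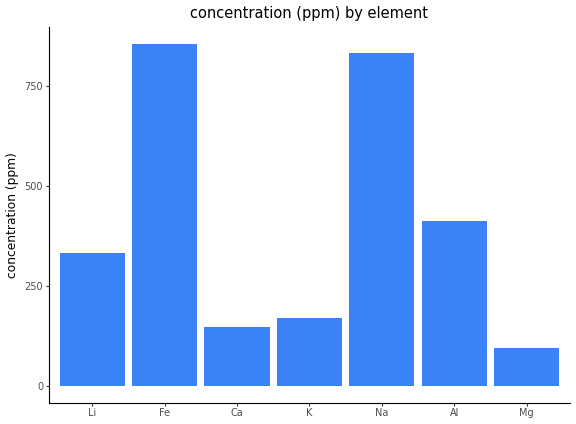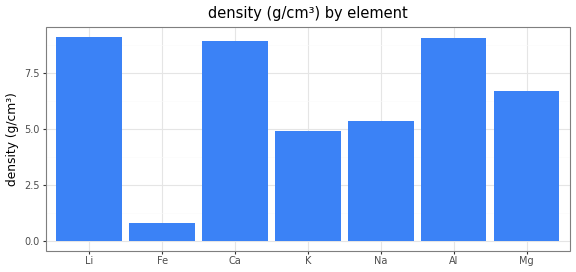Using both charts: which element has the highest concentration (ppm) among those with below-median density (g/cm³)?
Fe

Chart 2 median density (g/cm³) ≈ 7; below-median elements: Fe, K, Na. Among those, Fe has the highest concentration (ppm) (≈ 900).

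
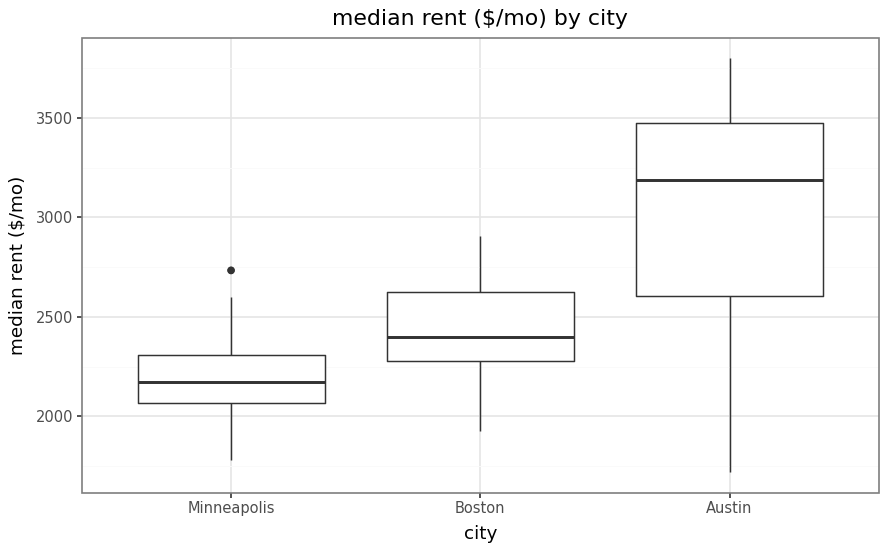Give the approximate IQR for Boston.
Q3 ≈ 2600, Q1 ≈ 2300; IQR ≈ 300.

≈ 300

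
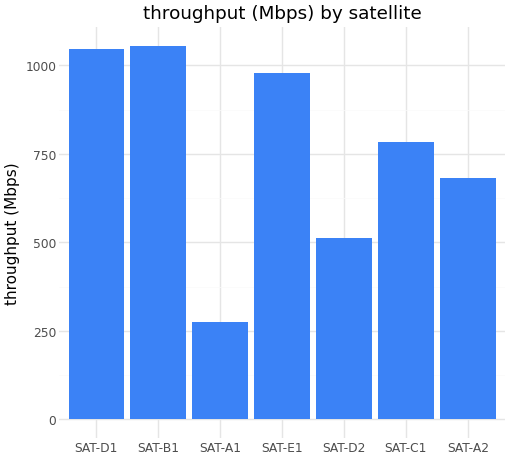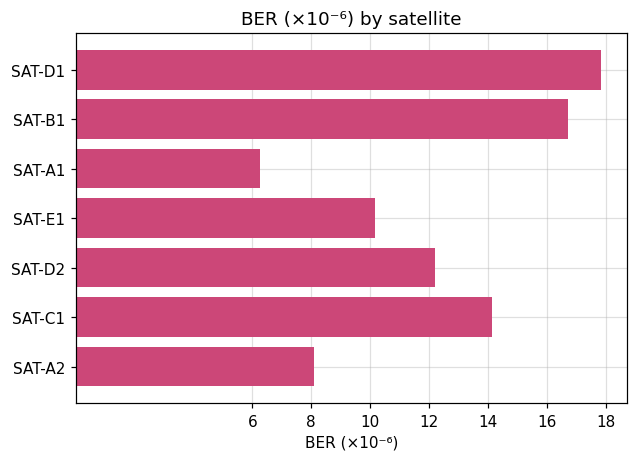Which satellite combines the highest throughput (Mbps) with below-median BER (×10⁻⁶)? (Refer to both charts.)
SAT-E1

Chart 2 median BER (×10⁻⁶) ≈ 12; below-median satellites: SAT-A1, SAT-E1, SAT-A2. Among those, SAT-E1 has the highest throughput (Mbps) (≈ 1000).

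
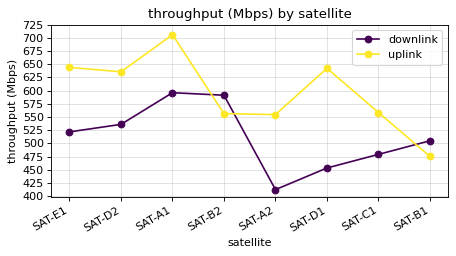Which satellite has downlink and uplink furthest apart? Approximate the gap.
SAT-D1, ≈ 200 Mbps

SAT-D1: downlink ≈ 450, uplink ≈ 650 → gap ≈ 200. Next-largest (SAT-A2) is only ≈ 125.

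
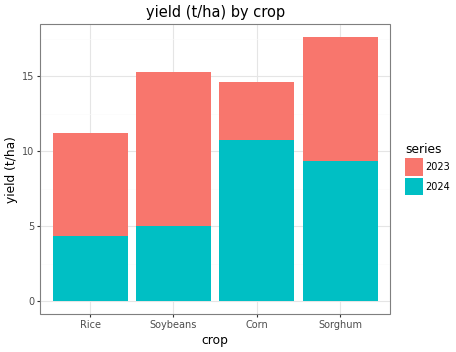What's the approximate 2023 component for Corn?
≈ 4

2023 top ≈ 14, bottom ≈ 10; segment ≈ 4.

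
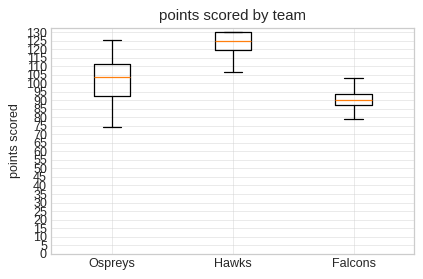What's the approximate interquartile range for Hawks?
≈ 10

Q3 ≈ 130, Q1 ≈ 120; IQR ≈ 10.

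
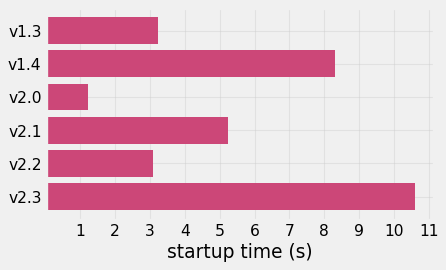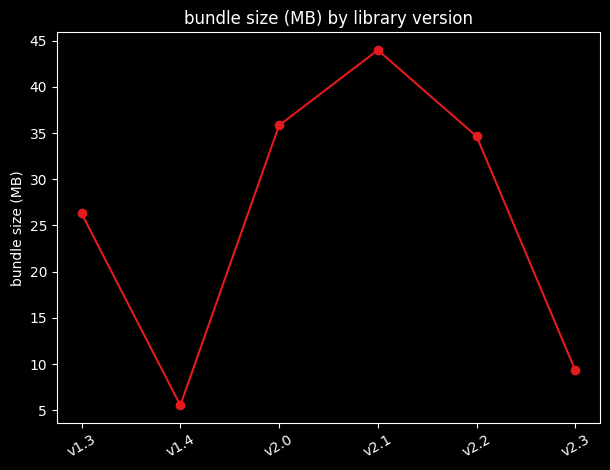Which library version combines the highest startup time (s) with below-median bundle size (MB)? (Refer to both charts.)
Chart 2 median bundle size (MB) ≈ 30; below-median library versions: v1.3, v1.4, v2.3. Among those, v2.3 has the highest startup time (s) (≈ 11).

v2.3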